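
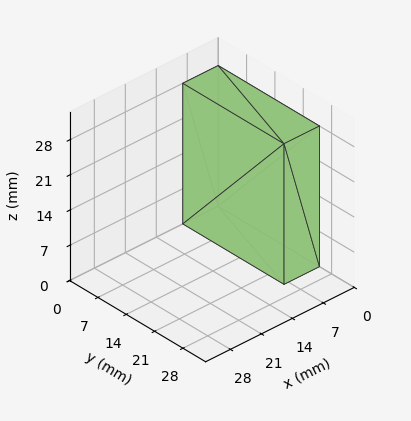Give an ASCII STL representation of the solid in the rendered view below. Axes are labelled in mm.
Reading the render: the shape is a rectangular box, roughly 8 × 25 mm footprint and 28 mm tall (dimensions read to the nearest mm from the axis ticks). For the STL, each face is triangulated and given an outward normal.

solid part
  facet normal 0.0000 0.0000 -1.0000
    outer loop
      vertex 8.00 25.00 0.00
      vertex 8.00 0.00 0.00
      vertex 0.00 0.00 0.00
    endloop
  endfacet
  facet normal 0.0000 0.0000 -1.0000
    outer loop
      vertex 0.00 25.00 0.00
      vertex 8.00 25.00 0.00
      vertex 0.00 0.00 0.00
    endloop
  endfacet
  facet normal 0.0000 0.0000 1.0000
    outer loop
      vertex 0.00 0.00 28.00
      vertex 8.00 0.00 28.00
      vertex 8.00 25.00 28.00
    endloop
  endfacet
  facet normal 0.0000 0.0000 1.0000
    outer loop
      vertex 0.00 0.00 28.00
      vertex 8.00 25.00 28.00
      vertex 0.00 25.00 28.00
    endloop
  endfacet
  facet normal 0.0000 -1.0000 0.0000
    outer loop
      vertex 0.00 0.00 0.00
      vertex 8.00 0.00 0.00
      vertex 8.00 0.00 28.00
    endloop
  endfacet
  facet normal 0.0000 -1.0000 0.0000
    outer loop
      vertex 0.00 0.00 0.00
      vertex 8.00 0.00 28.00
      vertex 0.00 0.00 28.00
    endloop
  endfacet
  facet normal 0.0000 1.0000 0.0000
    outer loop
      vertex 8.00 25.00 28.00
      vertex 8.00 25.00 0.00
      vertex 0.00 25.00 0.00
    endloop
  endfacet
  facet normal 0.0000 1.0000 0.0000
    outer loop
      vertex 0.00 25.00 28.00
      vertex 8.00 25.00 28.00
      vertex 0.00 25.00 0.00
    endloop
  endfacet
  facet normal -1.0000 0.0000 0.0000
    outer loop
      vertex 0.00 25.00 28.00
      vertex 0.00 25.00 0.00
      vertex 0.00 0.00 0.00
    endloop
  endfacet
  facet normal -1.0000 0.0000 0.0000
    outer loop
      vertex 0.00 0.00 28.00
      vertex 0.00 25.00 28.00
      vertex 0.00 0.00 0.00
    endloop
  endfacet
  facet normal 1.0000 0.0000 0.0000
    outer loop
      vertex 8.00 0.00 0.00
      vertex 8.00 25.00 0.00
      vertex 8.00 25.00 28.00
    endloop
  endfacet
  facet normal 1.0000 0.0000 0.0000
    outer loop
      vertex 8.00 0.00 0.00
      vertex 8.00 25.00 28.00
      vertex 8.00 0.00 28.00
    endloop
  endfacet
endsolid part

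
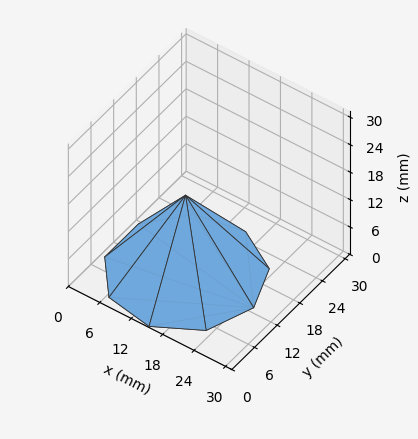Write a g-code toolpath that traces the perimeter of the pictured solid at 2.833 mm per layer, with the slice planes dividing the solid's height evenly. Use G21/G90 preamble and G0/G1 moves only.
Reading the render: the shape is a regular 9-sided pyramid, base circumscribed radius ≈ 13 mm, apex at z ≈ 17 mm (dimensions read to the nearest mm from the axis ticks). For the g-code, the solid's height is divided into equal slices at the stated Δz and each level perimeter traced with G1 moves after a G0 lift.

; perimeter-only toolpath
G21 ; units = mm
G90 ; absolute positioning
G28 ; home
; layer 1
G0 Z2.833
G0 X23.833 Y13.000
G1 X21.299 Y19.963
G1 X14.881 Y23.669
G1 X7.583 Y22.382
G1 X2.820 Y16.705
G1 X2.820 Y9.295
G1 X7.583 Y3.618
G1 X14.881 Y2.331
G1 X21.299 Y6.037
G1 X23.833 Y13.000
; layer 2
G0 Z5.667
G0 X21.667 Y13.000
G1 X19.639 Y18.571
G1 X14.505 Y21.535
G1 X8.667 Y20.505
G1 X4.856 Y15.964
G1 X4.856 Y10.036
G1 X8.667 Y5.495
G1 X14.505 Y4.465
G1 X19.639 Y7.429
G1 X21.667 Y13.000
; layer 3
G0 Z8.500
G0 X19.500 Y13.000
G1 X17.980 Y17.178
G1 X14.128 Y19.401
G1 X9.750 Y18.629
G1 X6.892 Y15.223
G1 X6.892 Y10.777
G1 X9.750 Y7.371
G1 X14.128 Y6.598
G1 X17.980 Y8.822
G1 X19.500 Y13.000
; layer 4
G0 Z11.333
G0 X17.333 Y13.000
G1 X16.320 Y15.785
G1 X13.752 Y17.268
G1 X10.833 Y16.753
G1 X8.928 Y14.482
G1 X8.928 Y11.518
G1 X10.833 Y9.247
G1 X13.752 Y8.732
G1 X16.320 Y10.215
G1 X17.333 Y13.000
; layer 5
G0 Z14.167
G0 X15.167 Y13.000
G1 X14.660 Y14.393
G1 X13.376 Y15.134
G1 X11.917 Y14.876
G1 X10.964 Y13.741
G1 X10.964 Y12.259
G1 X11.917 Y11.124
G1 X13.376 Y10.866
G1 X14.660 Y11.607
G1 X15.167 Y13.000
M2 ; end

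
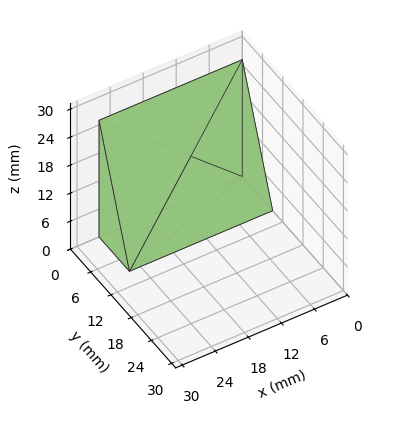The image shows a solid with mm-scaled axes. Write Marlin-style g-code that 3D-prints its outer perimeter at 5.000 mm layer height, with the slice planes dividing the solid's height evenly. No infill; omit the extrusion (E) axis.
Reading the render: the shape is a wedge (ramp): 26 × 9 mm base, rising to 25 mm along the y=0 edge and sloping linearly to z=0 at y=9 (dimensions read to the nearest mm from the axis ticks). For the g-code, the solid's height is divided into equal slices at the stated Δz and each level perimeter traced with G1 moves after a G0 lift.

; perimeter-only toolpath
G21 ; units = mm
G90 ; absolute positioning
G28 ; home
; layer 1
G0 Z5.000
G0 X0.000 Y0.000
G1 X26.000 Y0.000
G1 X26.000 Y7.200
G1 X0.000 Y7.200
G1 X0.000 Y0.000
; layer 2
G0 Z10.000
G0 X0.000 Y0.000
G1 X26.000 Y0.000
G1 X26.000 Y5.400
G1 X0.000 Y5.400
G1 X0.000 Y0.000
; layer 3
G0 Z15.000
G0 X0.000 Y0.000
G1 X26.000 Y0.000
G1 X26.000 Y3.600
G1 X0.000 Y3.600
G1 X0.000 Y0.000
; layer 4
G0 Z20.000
G0 X0.000 Y0.000
G1 X26.000 Y0.000
G1 X26.000 Y1.800
G1 X0.000 Y1.800
G1 X0.000 Y0.000
M2 ; end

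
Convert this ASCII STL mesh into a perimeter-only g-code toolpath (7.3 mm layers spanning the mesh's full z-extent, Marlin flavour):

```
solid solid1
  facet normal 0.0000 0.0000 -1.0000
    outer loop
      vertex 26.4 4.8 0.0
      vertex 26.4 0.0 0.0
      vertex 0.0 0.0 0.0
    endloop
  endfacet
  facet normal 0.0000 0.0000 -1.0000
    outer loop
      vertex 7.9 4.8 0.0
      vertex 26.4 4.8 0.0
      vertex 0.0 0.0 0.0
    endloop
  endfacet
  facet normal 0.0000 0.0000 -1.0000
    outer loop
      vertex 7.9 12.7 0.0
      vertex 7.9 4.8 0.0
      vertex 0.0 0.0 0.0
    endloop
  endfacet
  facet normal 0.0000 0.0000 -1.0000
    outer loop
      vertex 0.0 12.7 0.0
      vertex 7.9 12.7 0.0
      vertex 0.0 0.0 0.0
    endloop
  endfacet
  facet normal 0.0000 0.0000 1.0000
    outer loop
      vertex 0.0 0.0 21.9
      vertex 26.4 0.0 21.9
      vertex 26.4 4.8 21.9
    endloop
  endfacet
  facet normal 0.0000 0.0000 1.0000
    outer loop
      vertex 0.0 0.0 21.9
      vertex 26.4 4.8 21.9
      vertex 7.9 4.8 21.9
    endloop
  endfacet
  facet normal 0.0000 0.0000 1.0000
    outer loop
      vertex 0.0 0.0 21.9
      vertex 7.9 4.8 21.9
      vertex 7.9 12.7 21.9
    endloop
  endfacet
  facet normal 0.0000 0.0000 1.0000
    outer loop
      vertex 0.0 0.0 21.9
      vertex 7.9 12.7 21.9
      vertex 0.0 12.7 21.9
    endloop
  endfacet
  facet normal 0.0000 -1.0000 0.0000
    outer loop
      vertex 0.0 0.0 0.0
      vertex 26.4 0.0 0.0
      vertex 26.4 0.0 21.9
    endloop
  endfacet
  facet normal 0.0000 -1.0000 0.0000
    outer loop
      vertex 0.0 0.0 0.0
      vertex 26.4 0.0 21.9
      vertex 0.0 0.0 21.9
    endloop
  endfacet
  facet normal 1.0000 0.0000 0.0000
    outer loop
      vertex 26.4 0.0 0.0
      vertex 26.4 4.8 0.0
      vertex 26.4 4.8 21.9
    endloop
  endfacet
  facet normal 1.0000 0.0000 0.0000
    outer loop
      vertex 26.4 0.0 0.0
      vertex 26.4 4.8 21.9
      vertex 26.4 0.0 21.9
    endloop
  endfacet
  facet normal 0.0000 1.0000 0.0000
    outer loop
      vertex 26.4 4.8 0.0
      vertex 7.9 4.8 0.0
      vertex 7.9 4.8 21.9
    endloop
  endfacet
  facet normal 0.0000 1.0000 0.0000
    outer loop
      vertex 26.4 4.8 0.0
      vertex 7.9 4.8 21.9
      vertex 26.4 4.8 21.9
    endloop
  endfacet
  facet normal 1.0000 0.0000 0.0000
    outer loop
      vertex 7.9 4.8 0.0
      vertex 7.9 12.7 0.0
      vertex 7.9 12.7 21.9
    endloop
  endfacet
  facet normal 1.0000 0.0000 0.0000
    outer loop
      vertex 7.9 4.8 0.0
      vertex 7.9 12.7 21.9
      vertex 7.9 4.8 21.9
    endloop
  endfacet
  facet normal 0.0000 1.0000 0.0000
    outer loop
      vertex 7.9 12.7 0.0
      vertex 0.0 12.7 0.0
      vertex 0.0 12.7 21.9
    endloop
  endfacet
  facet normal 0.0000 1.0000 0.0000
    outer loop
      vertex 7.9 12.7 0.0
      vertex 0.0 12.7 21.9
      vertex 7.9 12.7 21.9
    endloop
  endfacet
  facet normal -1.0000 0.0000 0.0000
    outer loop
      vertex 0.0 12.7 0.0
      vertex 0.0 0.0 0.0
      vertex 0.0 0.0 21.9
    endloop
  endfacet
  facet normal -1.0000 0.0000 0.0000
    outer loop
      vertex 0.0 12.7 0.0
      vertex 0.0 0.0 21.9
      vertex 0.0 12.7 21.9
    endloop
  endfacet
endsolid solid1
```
; perimeter-only toolpath
G21 ; units = mm
G90 ; absolute positioning
G28 ; home
; layer 1
G0 Z7.3
G0 X0.0 Y0.0
G1 X26.4 Y0.0
G1 X26.4 Y4.8
G1 X7.9 Y4.8
G1 X7.9 Y12.7
G1 X0.0 Y12.7
G1 X0.0 Y0.0
; layer 2
G0 Z14.6
G0 X0.0 Y0.0
G1 X26.4 Y0.0
G1 X26.4 Y4.8
G1 X7.9 Y4.8
G1 X7.9 Y12.7
G1 X0.0 Y12.7
G1 X0.0 Y0.0
; layer 3
G0 Z21.9
G0 X0.0 Y0.0
G1 X26.4 Y0.0
G1 X26.4 Y4.8
G1 X7.9 Y4.8
G1 X7.9 Y12.7
G1 X0.0 Y12.7
G1 X0.0 Y0.0
M2 ; end

The solid is an L-shaped prism: outer 26.4 × 12.7 mm, arm thicknesses ≈ 4.8 mm (horizontal) and 7.9 mm (vertical), extruded 21.9 mm in z. Slicing at Δz = 7.3 mm — 3 equal slices spanning the solid's height, so layer i sits at z = i·h/3 — gives 3 non-empty perimeters. Each is a 6-segment closed polygon; G0 lifts to the layer z and rapids to the start vertex, then G1 traces the edges.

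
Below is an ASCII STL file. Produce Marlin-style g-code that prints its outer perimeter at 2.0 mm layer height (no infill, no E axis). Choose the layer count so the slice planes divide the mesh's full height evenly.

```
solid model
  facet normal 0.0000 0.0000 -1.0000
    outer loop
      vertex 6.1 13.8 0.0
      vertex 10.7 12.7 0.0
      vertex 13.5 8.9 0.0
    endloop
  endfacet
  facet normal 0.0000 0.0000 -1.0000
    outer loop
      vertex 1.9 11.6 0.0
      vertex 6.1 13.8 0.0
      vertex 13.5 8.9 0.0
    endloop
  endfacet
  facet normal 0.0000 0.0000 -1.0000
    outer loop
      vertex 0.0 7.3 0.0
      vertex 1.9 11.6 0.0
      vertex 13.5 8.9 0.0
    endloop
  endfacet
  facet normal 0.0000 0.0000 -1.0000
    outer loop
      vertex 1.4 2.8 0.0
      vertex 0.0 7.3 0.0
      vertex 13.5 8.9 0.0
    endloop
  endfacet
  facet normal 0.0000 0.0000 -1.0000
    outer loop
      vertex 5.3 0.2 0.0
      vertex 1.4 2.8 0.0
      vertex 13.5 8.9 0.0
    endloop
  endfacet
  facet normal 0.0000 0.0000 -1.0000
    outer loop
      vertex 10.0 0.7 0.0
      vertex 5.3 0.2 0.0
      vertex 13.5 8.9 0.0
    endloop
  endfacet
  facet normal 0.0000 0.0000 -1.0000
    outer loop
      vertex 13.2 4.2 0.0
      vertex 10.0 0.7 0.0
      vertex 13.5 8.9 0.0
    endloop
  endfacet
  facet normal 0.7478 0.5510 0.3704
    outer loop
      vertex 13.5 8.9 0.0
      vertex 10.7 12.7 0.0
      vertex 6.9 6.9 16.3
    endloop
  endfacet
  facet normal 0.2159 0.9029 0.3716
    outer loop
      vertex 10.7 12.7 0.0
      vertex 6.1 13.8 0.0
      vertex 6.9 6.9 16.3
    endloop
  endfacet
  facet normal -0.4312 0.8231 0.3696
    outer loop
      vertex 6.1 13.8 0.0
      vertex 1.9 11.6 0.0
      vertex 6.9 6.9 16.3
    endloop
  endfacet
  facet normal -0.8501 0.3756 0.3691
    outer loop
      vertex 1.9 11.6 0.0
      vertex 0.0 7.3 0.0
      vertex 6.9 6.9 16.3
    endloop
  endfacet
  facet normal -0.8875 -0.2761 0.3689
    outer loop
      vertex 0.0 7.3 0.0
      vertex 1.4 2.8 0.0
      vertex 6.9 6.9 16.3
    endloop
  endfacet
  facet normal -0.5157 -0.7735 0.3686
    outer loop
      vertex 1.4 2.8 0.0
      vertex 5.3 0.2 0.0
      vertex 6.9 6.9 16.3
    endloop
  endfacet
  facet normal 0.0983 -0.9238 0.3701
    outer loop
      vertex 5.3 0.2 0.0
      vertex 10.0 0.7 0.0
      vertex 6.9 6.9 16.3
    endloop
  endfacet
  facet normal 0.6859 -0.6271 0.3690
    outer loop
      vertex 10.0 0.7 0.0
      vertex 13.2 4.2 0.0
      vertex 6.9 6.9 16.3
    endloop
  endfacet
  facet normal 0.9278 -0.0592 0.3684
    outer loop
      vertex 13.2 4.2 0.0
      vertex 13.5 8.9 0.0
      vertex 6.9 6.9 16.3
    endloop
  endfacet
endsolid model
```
; perimeter-only toolpath
G21 ; units = mm
G90 ; absolute positioning
G28 ; home
; layer 1
G0 Z2.0
G0 X12.7 Y8.7
G1 X10.2 Y12.0
G1 X6.2 Y12.9
G1 X2.5 Y11.0
G1 X0.9 Y7.2
G1 X2.1 Y3.3
G1 X5.5 Y1.0
G1 X9.6 Y1.5
G1 X12.4 Y4.5
G1 X12.7 Y8.7
; layer 2
G0 Z4.1
G0 X11.8 Y8.4
G1 X9.7 Y11.2
G1 X6.3 Y12.1
G1 X3.1 Y10.4
G1 X1.7 Y7.2
G1 X2.8 Y3.8
G1 X5.7 Y1.9
G1 X9.2 Y2.2
G1 X11.6 Y4.9
G1 X11.8 Y8.4
; layer 3
G0 Z6.1
G0 X11.0 Y8.2
G1 X9.3 Y10.5
G1 X6.4 Y11.2
G1 X3.8 Y9.8
G1 X2.6 Y7.2
G1 X3.5 Y4.3
G1 X5.9 Y2.7
G1 X8.8 Y3.0
G1 X10.8 Y5.2
G1 X11.0 Y8.2
; layer 4
G0 Z8.2
G0 X10.2 Y7.9
G1 X8.8 Y9.8
G1 X6.5 Y10.4
G1 X4.4 Y9.2
G1 X3.5 Y7.1
G1 X4.2 Y4.8
G1 X6.1 Y3.6
G1 X8.4 Y3.8
G1 X10.1 Y5.6
G1 X10.2 Y7.9
; layer 5
G0 Z10.2
G0 X9.4 Y7.7
G1 X8.3 Y9.1
G1 X6.6 Y9.5
G1 X5.0 Y8.7
G1 X4.3 Y7.0
G1 X4.8 Y5.4
G1 X6.3 Y4.4
G1 X8.1 Y4.6
G1 X9.3 Y5.9
G1 X9.4 Y7.7
; layer 6
G0 Z12.2
G0 X8.6 Y7.4
G1 X7.9 Y8.4
G1 X6.7 Y8.6
G1 X5.7 Y8.1
G1 X5.2 Y7.0
G1 X5.5 Y5.9
G1 X6.5 Y5.2
G1 X7.7 Y5.4
G1 X8.5 Y6.2
G1 X8.6 Y7.4
; layer 7
G0 Z14.3
G0 X7.7 Y7.2
G1 X7.4 Y7.6
G1 X6.8 Y7.8
G1 X6.3 Y7.5
G1 X6.0 Y7.0
G1 X6.2 Y6.4
G1 X6.7 Y6.1
G1 X7.3 Y6.1
G1 X7.7 Y6.6
G1 X7.7 Y7.2
M2 ; end

The solid is a regular 9-sided pyramid, base circumscribed radius ≈ 6.9 mm, apex at z ≈ 16.3 mm. Slicing at Δz = 2.0 mm — 8 equal slices spanning the solid's height, so layer i sits at z = i·h/8 — gives 7 non-empty perimeters. Each is a 9-segment closed polygon; G0 lifts to the layer z and rapids to the start vertex, then G1 traces the edges. The cross-section shrinks linearly with z (the slice at the apex is degenerate and omitted).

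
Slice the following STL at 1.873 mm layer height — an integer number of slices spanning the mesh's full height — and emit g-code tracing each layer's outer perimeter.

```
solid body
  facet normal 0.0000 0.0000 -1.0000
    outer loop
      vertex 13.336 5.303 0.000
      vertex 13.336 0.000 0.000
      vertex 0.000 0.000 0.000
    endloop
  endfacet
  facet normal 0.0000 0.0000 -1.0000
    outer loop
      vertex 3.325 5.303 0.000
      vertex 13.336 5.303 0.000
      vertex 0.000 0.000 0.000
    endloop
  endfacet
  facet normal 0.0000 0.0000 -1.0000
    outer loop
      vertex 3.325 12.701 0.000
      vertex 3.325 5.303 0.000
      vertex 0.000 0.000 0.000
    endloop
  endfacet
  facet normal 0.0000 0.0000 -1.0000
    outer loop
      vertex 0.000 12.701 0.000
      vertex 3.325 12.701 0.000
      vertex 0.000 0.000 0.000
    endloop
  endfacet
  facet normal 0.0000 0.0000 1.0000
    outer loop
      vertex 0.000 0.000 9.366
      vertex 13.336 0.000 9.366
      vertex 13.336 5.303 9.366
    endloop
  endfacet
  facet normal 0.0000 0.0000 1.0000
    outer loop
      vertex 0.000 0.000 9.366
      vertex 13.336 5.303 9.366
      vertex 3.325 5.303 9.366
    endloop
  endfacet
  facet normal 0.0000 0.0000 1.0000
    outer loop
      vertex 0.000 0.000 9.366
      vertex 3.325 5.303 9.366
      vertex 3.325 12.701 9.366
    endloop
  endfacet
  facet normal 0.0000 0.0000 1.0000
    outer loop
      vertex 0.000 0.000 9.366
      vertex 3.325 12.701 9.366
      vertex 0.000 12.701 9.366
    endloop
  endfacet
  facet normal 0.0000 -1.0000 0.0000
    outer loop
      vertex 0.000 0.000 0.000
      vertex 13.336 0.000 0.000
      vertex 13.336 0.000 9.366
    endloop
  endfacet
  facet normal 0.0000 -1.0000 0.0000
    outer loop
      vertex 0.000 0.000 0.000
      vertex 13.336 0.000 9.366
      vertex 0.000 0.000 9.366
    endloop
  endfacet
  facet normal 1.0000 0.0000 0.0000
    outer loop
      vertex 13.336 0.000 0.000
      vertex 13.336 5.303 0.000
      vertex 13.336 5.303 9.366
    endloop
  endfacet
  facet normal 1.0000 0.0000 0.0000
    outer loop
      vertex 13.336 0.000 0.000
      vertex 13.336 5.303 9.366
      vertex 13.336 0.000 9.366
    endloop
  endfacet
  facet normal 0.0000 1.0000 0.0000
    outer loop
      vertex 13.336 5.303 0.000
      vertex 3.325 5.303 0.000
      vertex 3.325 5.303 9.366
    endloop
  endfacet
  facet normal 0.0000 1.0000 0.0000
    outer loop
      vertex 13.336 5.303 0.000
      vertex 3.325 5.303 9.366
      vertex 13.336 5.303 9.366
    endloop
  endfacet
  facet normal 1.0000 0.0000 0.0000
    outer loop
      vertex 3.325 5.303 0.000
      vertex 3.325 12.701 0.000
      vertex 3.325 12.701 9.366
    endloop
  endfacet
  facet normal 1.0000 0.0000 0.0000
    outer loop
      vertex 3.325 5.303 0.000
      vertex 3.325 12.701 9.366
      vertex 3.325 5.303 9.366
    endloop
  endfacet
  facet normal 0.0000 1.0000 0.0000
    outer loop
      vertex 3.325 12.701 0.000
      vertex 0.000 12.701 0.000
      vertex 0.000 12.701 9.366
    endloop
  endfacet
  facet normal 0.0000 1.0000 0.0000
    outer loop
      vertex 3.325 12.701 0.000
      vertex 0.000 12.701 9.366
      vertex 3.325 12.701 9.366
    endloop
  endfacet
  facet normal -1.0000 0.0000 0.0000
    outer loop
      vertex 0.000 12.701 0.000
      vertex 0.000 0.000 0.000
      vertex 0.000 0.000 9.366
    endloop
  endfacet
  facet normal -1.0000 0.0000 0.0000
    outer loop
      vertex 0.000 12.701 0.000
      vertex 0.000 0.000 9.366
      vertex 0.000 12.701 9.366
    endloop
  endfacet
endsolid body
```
; perimeter-only toolpath
G21 ; units = mm
G90 ; absolute positioning
G28 ; home
; layer 1
G0 Z1.873
G0 X0.000 Y0.000
G1 X13.336 Y0.000
G1 X13.336 Y5.303
G1 X3.325 Y5.303
G1 X3.325 Y12.701
G1 X0.000 Y12.701
G1 X0.000 Y0.000
; layer 2
G0 Z3.746
G0 X0.000 Y0.000
G1 X13.336 Y0.000
G1 X13.336 Y5.303
G1 X3.325 Y5.303
G1 X3.325 Y12.701
G1 X0.000 Y12.701
G1 X0.000 Y0.000
; layer 3
G0 Z5.620
G0 X0.000 Y0.000
G1 X13.336 Y0.000
G1 X13.336 Y5.303
G1 X3.325 Y5.303
G1 X3.325 Y12.701
G1 X0.000 Y12.701
G1 X0.000 Y0.000
; layer 4
G0 Z7.493
G0 X0.000 Y0.000
G1 X13.336 Y0.000
G1 X13.336 Y5.303
G1 X3.325 Y5.303
G1 X3.325 Y12.701
G1 X0.000 Y12.701
G1 X0.000 Y0.000
; layer 5
G0 Z9.366
G0 X0.000 Y0.000
G1 X13.336 Y0.000
G1 X13.336 Y5.303
G1 X3.325 Y5.303
G1 X3.325 Y12.701
G1 X0.000 Y12.701
G1 X0.000 Y0.000
M2 ; end

The solid is an L-shaped prism: outer 13.3 × 12.7 mm, arm thicknesses ≈ 5.3 mm (horizontal) and 3.33 mm (vertical), extruded 9.37 mm in z. Slicing at Δz = 1.873 mm — 5 equal slices spanning the solid's height, so layer i sits at z = i·h/5 — gives 5 non-empty perimeters. Each is a 6-segment closed polygon; G0 lifts to the layer z and rapids to the start vertex, then G1 traces the edges.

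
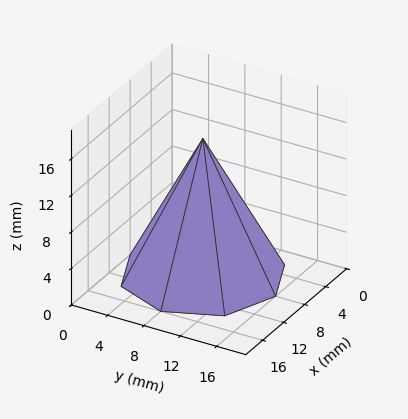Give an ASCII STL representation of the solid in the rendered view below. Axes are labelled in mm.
Reading the render: the shape is a regular 8-sided pyramid, base circumscribed radius ≈ 8 mm, apex at z ≈ 15 mm (dimensions read to the nearest mm from the axis ticks). For the STL, each face is triangulated and given an outward normal.

solid part
  facet normal 0.0000 0.0000 -1.0000
    outer loop
      vertex 8.0 16.0 0.0
      vertex 13.7 13.7 0.0
      vertex 16.0 8.0 0.0
    endloop
  endfacet
  facet normal 0.0000 0.0000 -1.0000
    outer loop
      vertex 2.3 13.7 0.0
      vertex 8.0 16.0 0.0
      vertex 16.0 8.0 0.0
    endloop
  endfacet
  facet normal 0.0000 0.0000 -1.0000
    outer loop
      vertex 0.0 8.0 0.0
      vertex 2.3 13.7 0.0
      vertex 16.0 8.0 0.0
    endloop
  endfacet
  facet normal 0.0000 0.0000 -1.0000
    outer loop
      vertex 2.3 2.3 0.0
      vertex 0.0 8.0 0.0
      vertex 16.0 8.0 0.0
    endloop
  endfacet
  facet normal 0.0000 0.0000 -1.0000
    outer loop
      vertex 8.0 0.0 0.0
      vertex 2.3 2.3 0.0
      vertex 16.0 8.0 0.0
    endloop
  endfacet
  facet normal 0.0000 0.0000 -1.0000
    outer loop
      vertex 13.7 2.3 0.0
      vertex 8.0 0.0 0.0
      vertex 16.0 8.0 0.0
    endloop
  endfacet
  facet normal 0.8312 0.3354 0.4433
    outer loop
      vertex 16.0 8.0 0.0
      vertex 13.7 13.7 0.0
      vertex 8.0 8.0 15.0
    endloop
  endfacet
  facet normal 0.3354 0.8312 0.4433
    outer loop
      vertex 13.7 13.7 0.0
      vertex 8.0 16.0 0.0
      vertex 8.0 8.0 15.0
    endloop
  endfacet
  facet normal -0.3354 0.8312 0.4433
    outer loop
      vertex 8.0 16.0 0.0
      vertex 2.3 13.7 0.0
      vertex 8.0 8.0 15.0
    endloop
  endfacet
  facet normal -0.8312 0.3354 0.4433
    outer loop
      vertex 2.3 13.7 0.0
      vertex 0.0 8.0 0.0
      vertex 8.0 8.0 15.0
    endloop
  endfacet
  facet normal -0.8312 -0.3354 0.4433
    outer loop
      vertex 0.0 8.0 0.0
      vertex 2.3 2.3 0.0
      vertex 8.0 8.0 15.0
    endloop
  endfacet
  facet normal -0.3354 -0.8312 0.4433
    outer loop
      vertex 2.3 2.3 0.0
      vertex 8.0 0.0 0.0
      vertex 8.0 8.0 15.0
    endloop
  endfacet
  facet normal 0.3354 -0.8312 0.4433
    outer loop
      vertex 8.0 0.0 0.0
      vertex 13.7 2.3 0.0
      vertex 8.0 8.0 15.0
    endloop
  endfacet
  facet normal 0.8312 -0.3354 0.4433
    outer loop
      vertex 13.7 2.3 0.0
      vertex 16.0 8.0 0.0
      vertex 8.0 8.0 15.0
    endloop
  endfacet
endsolid part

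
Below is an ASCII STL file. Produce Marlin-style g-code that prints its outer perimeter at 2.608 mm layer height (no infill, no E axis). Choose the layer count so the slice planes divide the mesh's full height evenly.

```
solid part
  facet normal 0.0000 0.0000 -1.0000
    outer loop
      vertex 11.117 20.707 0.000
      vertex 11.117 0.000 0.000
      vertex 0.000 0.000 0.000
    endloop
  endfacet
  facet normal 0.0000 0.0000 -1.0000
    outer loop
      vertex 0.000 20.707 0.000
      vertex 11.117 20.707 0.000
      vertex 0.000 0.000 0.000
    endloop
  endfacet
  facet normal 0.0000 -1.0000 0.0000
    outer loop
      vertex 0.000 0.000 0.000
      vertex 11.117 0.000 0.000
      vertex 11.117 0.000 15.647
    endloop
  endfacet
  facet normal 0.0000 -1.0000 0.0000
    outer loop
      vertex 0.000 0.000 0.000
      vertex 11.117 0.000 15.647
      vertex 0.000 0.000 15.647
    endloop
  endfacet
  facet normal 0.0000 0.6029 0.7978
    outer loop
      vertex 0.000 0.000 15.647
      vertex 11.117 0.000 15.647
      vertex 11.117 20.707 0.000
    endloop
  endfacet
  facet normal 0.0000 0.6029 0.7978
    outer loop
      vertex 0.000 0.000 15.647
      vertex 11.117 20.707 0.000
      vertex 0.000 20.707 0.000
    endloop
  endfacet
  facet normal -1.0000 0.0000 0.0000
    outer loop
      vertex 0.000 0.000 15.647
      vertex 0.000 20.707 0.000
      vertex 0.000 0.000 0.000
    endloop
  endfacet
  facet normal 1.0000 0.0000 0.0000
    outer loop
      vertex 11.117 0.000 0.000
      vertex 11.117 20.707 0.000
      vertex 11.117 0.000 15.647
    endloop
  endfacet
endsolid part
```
; perimeter-only toolpath
G21 ; units = mm
G90 ; absolute positioning
G28 ; home
; layer 1
G0 Z2.608
G0 X0.000 Y0.000
G1 X11.117 Y0.000
G1 X11.117 Y17.256
G1 X0.000 Y17.256
G1 X0.000 Y0.000
; layer 2
G0 Z5.216
G0 X0.000 Y0.000
G1 X11.117 Y0.000
G1 X11.117 Y13.805
G1 X0.000 Y13.805
G1 X0.000 Y0.000
; layer 3
G0 Z7.823
G0 X0.000 Y0.000
G1 X11.117 Y0.000
G1 X11.117 Y10.354
G1 X0.000 Y10.354
G1 X0.000 Y0.000
; layer 4
G0 Z10.431
G0 X0.000 Y0.000
G1 X11.117 Y0.000
G1 X11.117 Y6.902
G1 X0.000 Y6.902
G1 X0.000 Y0.000
; layer 5
G0 Z13.039
G0 X0.000 Y0.000
G1 X11.117 Y0.000
G1 X11.117 Y3.451
G1 X0.000 Y3.451
G1 X0.000 Y0.000
M2 ; end

The solid is a wedge (ramp): 11.1 × 20.7 mm base, rising to 15.6 mm along the y=0 edge and sloping linearly to z=0 at y=20.7. Slicing at Δz = 2.608 mm — 6 equal slices spanning the solid's height, so layer i sits at z = i·h/6 — gives 5 non-empty perimeters. Each is a 4-segment closed polygon; G0 lifts to the layer z and rapids to the start vertex, then G1 traces the edges. The cross-section shrinks linearly with z (the slice at the apex is degenerate and omitted).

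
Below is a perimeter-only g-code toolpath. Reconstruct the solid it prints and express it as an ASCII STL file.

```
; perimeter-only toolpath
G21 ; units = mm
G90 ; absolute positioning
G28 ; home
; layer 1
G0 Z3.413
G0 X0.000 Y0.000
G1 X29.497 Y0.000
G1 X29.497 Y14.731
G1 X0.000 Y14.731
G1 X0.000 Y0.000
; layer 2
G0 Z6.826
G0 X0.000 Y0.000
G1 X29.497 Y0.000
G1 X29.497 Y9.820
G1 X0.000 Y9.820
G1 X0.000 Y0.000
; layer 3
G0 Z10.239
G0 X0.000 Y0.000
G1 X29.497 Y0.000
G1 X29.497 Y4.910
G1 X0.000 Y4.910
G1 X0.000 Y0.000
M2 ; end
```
solid part
  facet normal 0.0000 0.0000 -1.0000
    outer loop
      vertex 29.497 19.641 0.000
      vertex 29.497 0.000 0.000
      vertex 0.000 0.000 0.000
    endloop
  endfacet
  facet normal 0.0000 0.0000 -1.0000
    outer loop
      vertex 0.000 19.641 0.000
      vertex 29.497 19.641 0.000
      vertex 0.000 0.000 0.000
    endloop
  endfacet
  facet normal 0.0000 -1.0000 0.0000
    outer loop
      vertex 0.000 0.000 0.000
      vertex 29.497 0.000 0.000
      vertex 29.497 0.000 13.652
    endloop
  endfacet
  facet normal 0.0000 -1.0000 0.0000
    outer loop
      vertex 0.000 0.000 0.000
      vertex 29.497 0.000 13.652
      vertex 0.000 0.000 13.652
    endloop
  endfacet
  facet normal 0.0000 0.5707 0.8211
    outer loop
      vertex 0.000 0.000 13.652
      vertex 29.497 0.000 13.652
      vertex 29.497 19.641 0.000
    endloop
  endfacet
  facet normal 0.0000 0.5707 0.8211
    outer loop
      vertex 0.000 0.000 13.652
      vertex 29.497 19.641 0.000
      vertex 0.000 19.641 0.000
    endloop
  endfacet
  facet normal -1.0000 0.0000 0.0000
    outer loop
      vertex 0.000 0.000 13.652
      vertex 0.000 19.641 0.000
      vertex 0.000 0.000 0.000
    endloop
  endfacet
  facet normal 1.0000 0.0000 0.0000
    outer loop
      vertex 29.497 0.000 0.000
      vertex 29.497 19.641 0.000
      vertex 29.497 0.000 13.652
    endloop
  endfacet
endsolid part

The G0 Z moves step by Δz≈3.413 mm. The G1 loops shrink linearly with z, so the solid tapers from its base footprint up to z≈13.7. Closing with a flat bottom cap and the tapered top and triangulating gives 8 facets — a wedge (ramp): 29.5 × 19.6 mm base, rising to 13.7 mm along the y=0 edge and sloping linearly to z=0 at y=19.6.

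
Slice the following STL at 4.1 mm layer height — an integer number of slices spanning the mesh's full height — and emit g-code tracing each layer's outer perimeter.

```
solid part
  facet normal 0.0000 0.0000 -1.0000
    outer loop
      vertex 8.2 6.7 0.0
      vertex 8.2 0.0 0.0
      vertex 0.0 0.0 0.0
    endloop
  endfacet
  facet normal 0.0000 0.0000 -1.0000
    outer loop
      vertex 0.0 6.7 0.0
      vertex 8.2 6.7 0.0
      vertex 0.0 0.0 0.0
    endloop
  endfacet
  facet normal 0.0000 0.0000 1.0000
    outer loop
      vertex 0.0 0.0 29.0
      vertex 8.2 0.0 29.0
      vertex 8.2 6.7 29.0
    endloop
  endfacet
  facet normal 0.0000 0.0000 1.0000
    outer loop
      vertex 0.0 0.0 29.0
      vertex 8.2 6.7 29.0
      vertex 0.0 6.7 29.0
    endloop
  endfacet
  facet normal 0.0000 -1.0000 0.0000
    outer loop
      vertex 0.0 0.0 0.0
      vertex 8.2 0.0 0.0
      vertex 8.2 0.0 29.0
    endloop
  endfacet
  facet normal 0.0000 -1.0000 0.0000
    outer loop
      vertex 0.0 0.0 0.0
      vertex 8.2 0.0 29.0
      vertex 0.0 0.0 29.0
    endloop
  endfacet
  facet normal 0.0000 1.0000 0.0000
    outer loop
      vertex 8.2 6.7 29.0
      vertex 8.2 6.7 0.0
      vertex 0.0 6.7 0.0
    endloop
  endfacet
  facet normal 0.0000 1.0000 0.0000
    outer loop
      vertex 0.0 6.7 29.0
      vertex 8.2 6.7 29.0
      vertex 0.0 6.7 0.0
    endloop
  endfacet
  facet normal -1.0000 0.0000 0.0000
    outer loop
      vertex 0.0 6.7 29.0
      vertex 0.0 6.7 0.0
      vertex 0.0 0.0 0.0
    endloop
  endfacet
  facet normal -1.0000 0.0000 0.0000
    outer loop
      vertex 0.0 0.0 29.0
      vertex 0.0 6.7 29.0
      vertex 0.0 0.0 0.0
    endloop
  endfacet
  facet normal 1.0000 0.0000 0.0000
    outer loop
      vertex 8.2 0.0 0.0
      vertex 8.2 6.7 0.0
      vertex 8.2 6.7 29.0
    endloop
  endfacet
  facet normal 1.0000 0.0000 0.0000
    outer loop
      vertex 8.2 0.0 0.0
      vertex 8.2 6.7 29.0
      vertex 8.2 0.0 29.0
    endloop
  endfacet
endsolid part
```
; perimeter-only toolpath
G21 ; units = mm
G90 ; absolute positioning
G28 ; home
; layer 1
G0 Z4.1
G0 X0.0 Y0.0
G1 X8.2 Y0.0
G1 X8.2 Y6.7
G1 X0.0 Y6.7
G1 X0.0 Y0.0
; layer 2
G0 Z8.3
G0 X0.0 Y0.0
G1 X8.2 Y0.0
G1 X8.2 Y6.7
G1 X0.0 Y6.7
G1 X0.0 Y0.0
; layer 3
G0 Z12.4
G0 X0.0 Y0.0
G1 X8.2 Y0.0
G1 X8.2 Y6.7
G1 X0.0 Y6.7
G1 X0.0 Y0.0
; layer 4
G0 Z16.6
G0 X0.0 Y0.0
G1 X8.2 Y0.0
G1 X8.2 Y6.7
G1 X0.0 Y6.7
G1 X0.0 Y0.0
; layer 5
G0 Z20.7
G0 X0.0 Y0.0
G1 X8.2 Y0.0
G1 X8.2 Y6.7
G1 X0.0 Y6.7
G1 X0.0 Y0.0
; layer 6
G0 Z24.9
G0 X0.0 Y0.0
G1 X8.2 Y0.0
G1 X8.2 Y6.7
G1 X0.0 Y6.7
G1 X0.0 Y0.0
; layer 7
G0 Z29.0
G0 X0.0 Y0.0
G1 X8.2 Y0.0
G1 X8.2 Y6.7
G1 X0.0 Y6.7
G1 X0.0 Y0.0
M2 ; end

The solid is a rectangular box, roughly 8.2 × 6.7 mm footprint and 29 mm tall. Slicing at Δz = 4.1 mm — 7 equal slices spanning the solid's height, so layer i sits at z = i·h/7 — gives 7 non-empty perimeters. Each is a 4-segment closed polygon; G0 lifts to the layer z and rapids to the start vertex, then G1 traces the edges.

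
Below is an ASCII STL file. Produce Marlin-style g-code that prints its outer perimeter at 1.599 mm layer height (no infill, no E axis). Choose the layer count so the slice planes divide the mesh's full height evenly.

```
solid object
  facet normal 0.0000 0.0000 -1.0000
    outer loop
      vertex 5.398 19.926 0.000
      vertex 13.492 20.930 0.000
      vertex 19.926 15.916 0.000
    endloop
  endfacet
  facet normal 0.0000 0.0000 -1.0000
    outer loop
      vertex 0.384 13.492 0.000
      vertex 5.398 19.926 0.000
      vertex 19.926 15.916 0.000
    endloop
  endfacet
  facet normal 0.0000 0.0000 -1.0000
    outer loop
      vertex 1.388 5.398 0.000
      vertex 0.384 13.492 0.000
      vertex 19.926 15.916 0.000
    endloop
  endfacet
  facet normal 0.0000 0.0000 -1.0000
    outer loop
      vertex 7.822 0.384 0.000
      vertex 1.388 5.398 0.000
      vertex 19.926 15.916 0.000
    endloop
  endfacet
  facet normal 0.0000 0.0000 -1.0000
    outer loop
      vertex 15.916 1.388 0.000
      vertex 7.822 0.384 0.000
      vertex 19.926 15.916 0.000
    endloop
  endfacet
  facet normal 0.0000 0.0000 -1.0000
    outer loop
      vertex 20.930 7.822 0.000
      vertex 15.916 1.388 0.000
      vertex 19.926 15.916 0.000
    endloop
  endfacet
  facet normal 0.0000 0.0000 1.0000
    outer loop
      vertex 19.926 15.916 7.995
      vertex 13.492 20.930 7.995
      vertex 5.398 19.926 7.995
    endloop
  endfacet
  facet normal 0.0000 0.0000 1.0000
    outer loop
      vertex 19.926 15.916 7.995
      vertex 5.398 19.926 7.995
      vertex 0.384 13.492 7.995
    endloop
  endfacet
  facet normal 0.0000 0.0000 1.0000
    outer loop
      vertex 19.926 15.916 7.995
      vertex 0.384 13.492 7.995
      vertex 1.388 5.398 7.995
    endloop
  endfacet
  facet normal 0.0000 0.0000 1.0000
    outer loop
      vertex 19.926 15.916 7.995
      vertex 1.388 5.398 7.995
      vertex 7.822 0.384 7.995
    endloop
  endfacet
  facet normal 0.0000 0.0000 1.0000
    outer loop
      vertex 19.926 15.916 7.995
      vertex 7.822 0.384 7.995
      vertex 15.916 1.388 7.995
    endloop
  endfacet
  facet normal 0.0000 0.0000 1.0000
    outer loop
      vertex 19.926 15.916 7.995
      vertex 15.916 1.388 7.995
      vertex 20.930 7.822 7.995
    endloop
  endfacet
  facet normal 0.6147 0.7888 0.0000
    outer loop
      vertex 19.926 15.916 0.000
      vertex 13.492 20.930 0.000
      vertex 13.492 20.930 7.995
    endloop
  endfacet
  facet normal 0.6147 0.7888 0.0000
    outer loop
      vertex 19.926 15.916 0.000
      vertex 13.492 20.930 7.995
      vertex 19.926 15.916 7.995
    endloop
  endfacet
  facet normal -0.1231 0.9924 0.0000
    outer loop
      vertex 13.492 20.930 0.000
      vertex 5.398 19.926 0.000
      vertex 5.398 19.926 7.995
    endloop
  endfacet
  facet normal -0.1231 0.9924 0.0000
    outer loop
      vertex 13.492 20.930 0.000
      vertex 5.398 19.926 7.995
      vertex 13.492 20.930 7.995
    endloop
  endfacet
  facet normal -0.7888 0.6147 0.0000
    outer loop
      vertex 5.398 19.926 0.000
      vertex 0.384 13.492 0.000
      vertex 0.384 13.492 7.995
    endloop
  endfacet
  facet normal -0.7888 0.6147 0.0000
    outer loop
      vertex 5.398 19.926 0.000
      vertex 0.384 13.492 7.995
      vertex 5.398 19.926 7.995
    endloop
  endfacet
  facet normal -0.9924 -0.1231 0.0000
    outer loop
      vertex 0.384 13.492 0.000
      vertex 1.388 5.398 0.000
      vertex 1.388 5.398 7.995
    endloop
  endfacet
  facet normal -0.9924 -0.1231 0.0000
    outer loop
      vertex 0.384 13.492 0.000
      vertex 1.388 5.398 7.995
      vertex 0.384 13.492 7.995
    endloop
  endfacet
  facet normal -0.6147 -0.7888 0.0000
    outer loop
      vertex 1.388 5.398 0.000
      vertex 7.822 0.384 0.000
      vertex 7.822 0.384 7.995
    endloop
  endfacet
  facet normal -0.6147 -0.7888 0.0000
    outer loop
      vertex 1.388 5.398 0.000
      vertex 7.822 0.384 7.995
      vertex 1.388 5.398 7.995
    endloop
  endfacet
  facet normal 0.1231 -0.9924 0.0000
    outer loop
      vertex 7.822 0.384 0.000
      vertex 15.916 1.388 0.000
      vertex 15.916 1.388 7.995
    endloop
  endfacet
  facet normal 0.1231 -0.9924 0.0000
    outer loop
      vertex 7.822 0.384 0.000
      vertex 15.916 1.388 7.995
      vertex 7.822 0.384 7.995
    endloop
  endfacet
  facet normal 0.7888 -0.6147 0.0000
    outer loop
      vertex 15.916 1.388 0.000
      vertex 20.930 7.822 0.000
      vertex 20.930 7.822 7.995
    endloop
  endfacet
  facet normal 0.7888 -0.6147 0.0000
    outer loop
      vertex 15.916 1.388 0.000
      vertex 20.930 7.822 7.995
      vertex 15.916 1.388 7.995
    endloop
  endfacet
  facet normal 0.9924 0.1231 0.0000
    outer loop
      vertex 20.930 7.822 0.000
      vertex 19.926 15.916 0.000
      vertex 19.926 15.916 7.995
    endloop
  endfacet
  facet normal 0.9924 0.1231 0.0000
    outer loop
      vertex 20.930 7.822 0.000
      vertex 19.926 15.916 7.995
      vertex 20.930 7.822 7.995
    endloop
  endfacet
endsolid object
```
; perimeter-only toolpath
G21 ; units = mm
G90 ; absolute positioning
G28 ; home
; layer 1
G0 Z1.599
G0 X19.926 Y15.916
G1 X13.492 Y20.930
G1 X5.398 Y19.926
G1 X0.384 Y13.492
G1 X1.388 Y5.398
G1 X7.822 Y0.384
G1 X15.916 Y1.388
G1 X20.930 Y7.822
G1 X19.926 Y15.916
; layer 2
G0 Z3.198
G0 X19.926 Y15.916
G1 X13.492 Y20.930
G1 X5.398 Y19.926
G1 X0.384 Y13.492
G1 X1.388 Y5.398
G1 X7.822 Y0.384
G1 X15.916 Y1.388
G1 X20.930 Y7.822
G1 X19.926 Y15.916
; layer 3
G0 Z4.797
G0 X19.926 Y15.916
G1 X13.492 Y20.930
G1 X5.398 Y19.926
G1 X0.384 Y13.492
G1 X1.388 Y5.398
G1 X7.822 Y0.384
G1 X15.916 Y1.388
G1 X20.930 Y7.822
G1 X19.926 Y15.916
; layer 4
G0 Z6.396
G0 X19.926 Y15.916
G1 X13.492 Y20.930
G1 X5.398 Y19.926
G1 X0.384 Y13.492
G1 X1.388 Y5.398
G1 X7.822 Y0.384
G1 X15.916 Y1.388
G1 X20.930 Y7.822
G1 X19.926 Y15.916
; layer 5
G0 Z7.995
G0 X19.926 Y15.916
G1 X13.492 Y20.930
G1 X5.398 Y19.926
G1 X0.384 Y13.492
G1 X1.388 Y5.398
G1 X7.822 Y0.384
G1 X15.916 Y1.388
G1 X20.930 Y7.822
G1 X19.926 Y15.916
M2 ; end

The solid is a regular 8-sided prism (a cylinder approximated with 8 flat sides), circumscribed radius ≈ 10.7 mm, height ≈ 8 mm. Slicing at Δz = 1.599 mm — 5 equal slices spanning the solid's height, so layer i sits at z = i·h/5 — gives 5 non-empty perimeters. Each is a 8-segment closed polygon; G0 lifts to the layer z and rapids to the start vertex, then G1 traces the edges.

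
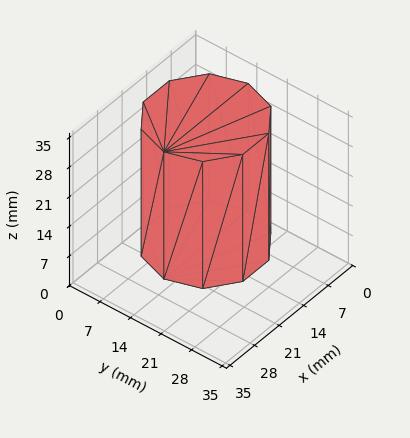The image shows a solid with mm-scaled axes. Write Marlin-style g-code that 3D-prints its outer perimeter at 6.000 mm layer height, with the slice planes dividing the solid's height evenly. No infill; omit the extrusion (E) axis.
Reading the render: the shape is a regular 10-sided prism (a cylinder approximated with 10 flat sides), circumscribed radius ≈ 12 mm, height ≈ 30 mm (dimensions read to the nearest mm from the axis ticks). For the g-code, the solid's height is divided into equal slices at the stated Δz and each level perimeter traced with G1 moves after a G0 lift.

; perimeter-only toolpath
G21 ; units = mm
G90 ; absolute positioning
G28 ; home
; layer 1
G0 Z6.000
G0 X24.000 Y12.000
G1 X21.708 Y19.053
G1 X15.708 Y23.413
G1 X8.292 Y23.413
G1 X2.292 Y19.053
G1 X0.000 Y12.000
G1 X2.292 Y4.947
G1 X8.292 Y0.587
G1 X15.708 Y0.587
G1 X21.708 Y4.947
G1 X24.000 Y12.000
; layer 2
G0 Z12.000
G0 X24.000 Y12.000
G1 X21.708 Y19.053
G1 X15.708 Y23.413
G1 X8.292 Y23.413
G1 X2.292 Y19.053
G1 X0.000 Y12.000
G1 X2.292 Y4.947
G1 X8.292 Y0.587
G1 X15.708 Y0.587
G1 X21.708 Y4.947
G1 X24.000 Y12.000
; layer 3
G0 Z18.000
G0 X24.000 Y12.000
G1 X21.708 Y19.053
G1 X15.708 Y23.413
G1 X8.292 Y23.413
G1 X2.292 Y19.053
G1 X0.000 Y12.000
G1 X2.292 Y4.947
G1 X8.292 Y0.587
G1 X15.708 Y0.587
G1 X21.708 Y4.947
G1 X24.000 Y12.000
; layer 4
G0 Z24.000
G0 X24.000 Y12.000
G1 X21.708 Y19.053
G1 X15.708 Y23.413
G1 X8.292 Y23.413
G1 X2.292 Y19.053
G1 X0.000 Y12.000
G1 X2.292 Y4.947
G1 X8.292 Y0.587
G1 X15.708 Y0.587
G1 X21.708 Y4.947
G1 X24.000 Y12.000
; layer 5
G0 Z30.000
G0 X24.000 Y12.000
G1 X21.708 Y19.053
G1 X15.708 Y23.413
G1 X8.292 Y23.413
G1 X2.292 Y19.053
G1 X0.000 Y12.000
G1 X2.292 Y4.947
G1 X8.292 Y0.587
G1 X15.708 Y0.587
G1 X21.708 Y4.947
G1 X24.000 Y12.000
M2 ; end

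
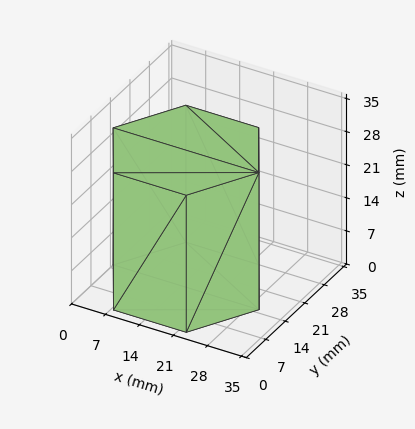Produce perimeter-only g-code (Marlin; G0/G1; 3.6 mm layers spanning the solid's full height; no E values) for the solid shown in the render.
Reading the render: the shape is a regular 6-sided prism (a cylinder approximated with 6 flat sides), circumscribed radius ≈ 15 mm, height ≈ 29 mm (dimensions read to the nearest mm from the axis ticks). For the g-code, the solid's height is divided into equal slices at the stated Δz and each level perimeter traced with G1 moves after a G0 lift.

; perimeter-only toolpath
G21 ; units = mm
G90 ; absolute positioning
G28 ; home
; layer 1
G0 Z3.6
G0 X30.0 Y15.0
G1 X22.5 Y28.0
G1 X7.5 Y28.0
G1 X0.0 Y15.0
G1 X7.5 Y2.0
G1 X22.5 Y2.0
G1 X30.0 Y15.0
; layer 2
G0 Z7.2
G0 X30.0 Y15.0
G1 X22.5 Y28.0
G1 X7.5 Y28.0
G1 X0.0 Y15.0
G1 X7.5 Y2.0
G1 X22.5 Y2.0
G1 X30.0 Y15.0
; layer 3
G0 Z10.9
G0 X30.0 Y15.0
G1 X22.5 Y28.0
G1 X7.5 Y28.0
G1 X0.0 Y15.0
G1 X7.5 Y2.0
G1 X22.5 Y2.0
G1 X30.0 Y15.0
; layer 4
G0 Z14.5
G0 X30.0 Y15.0
G1 X22.5 Y28.0
G1 X7.5 Y28.0
G1 X0.0 Y15.0
G1 X7.5 Y2.0
G1 X22.5 Y2.0
G1 X30.0 Y15.0
; layer 5
G0 Z18.1
G0 X30.0 Y15.0
G1 X22.5 Y28.0
G1 X7.5 Y28.0
G1 X0.0 Y15.0
G1 X7.5 Y2.0
G1 X22.5 Y2.0
G1 X30.0 Y15.0
; layer 6
G0 Z21.8
G0 X30.0 Y15.0
G1 X22.5 Y28.0
G1 X7.5 Y28.0
G1 X0.0 Y15.0
G1 X7.5 Y2.0
G1 X22.5 Y2.0
G1 X30.0 Y15.0
; layer 7
G0 Z25.4
G0 X30.0 Y15.0
G1 X22.5 Y28.0
G1 X7.5 Y28.0
G1 X0.0 Y15.0
G1 X7.5 Y2.0
G1 X22.5 Y2.0
G1 X30.0 Y15.0
; layer 8
G0 Z29.0
G0 X30.0 Y15.0
G1 X22.5 Y28.0
G1 X7.5 Y28.0
G1 X0.0 Y15.0
G1 X7.5 Y2.0
G1 X22.5 Y2.0
G1 X30.0 Y15.0
M2 ; end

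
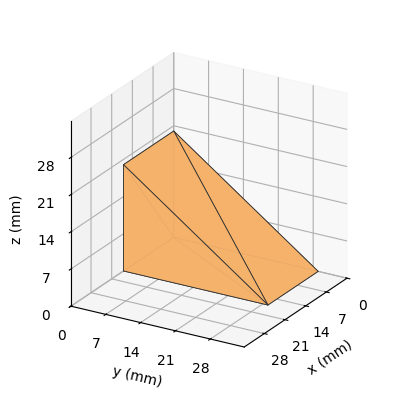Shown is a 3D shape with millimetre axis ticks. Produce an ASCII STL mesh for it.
Reading the render: the shape is a wedge (ramp): 17 × 29 mm base, rising to 20 mm along the y=0 edge and sloping linearly to z=0 at y=29 (dimensions read to the nearest mm from the axis ticks). For the STL, each face is triangulated and given an outward normal.

solid part
  facet normal 0.0000 0.0000 -1.0000
    outer loop
      vertex 17.000 29.000 0.000
      vertex 17.000 0.000 0.000
      vertex 0.000 0.000 0.000
    endloop
  endfacet
  facet normal 0.0000 0.0000 -1.0000
    outer loop
      vertex 0.000 29.000 0.000
      vertex 17.000 29.000 0.000
      vertex 0.000 0.000 0.000
    endloop
  endfacet
  facet normal 0.0000 -1.0000 0.0000
    outer loop
      vertex 0.000 0.000 0.000
      vertex 17.000 0.000 0.000
      vertex 17.000 0.000 20.000
    endloop
  endfacet
  facet normal 0.0000 -1.0000 0.0000
    outer loop
      vertex 0.000 0.000 0.000
      vertex 17.000 0.000 20.000
      vertex 0.000 0.000 20.000
    endloop
  endfacet
  facet normal 0.0000 0.5677 0.8232
    outer loop
      vertex 0.000 0.000 20.000
      vertex 17.000 0.000 20.000
      vertex 17.000 29.000 0.000
    endloop
  endfacet
  facet normal 0.0000 0.5677 0.8232
    outer loop
      vertex 0.000 0.000 20.000
      vertex 17.000 29.000 0.000
      vertex 0.000 29.000 0.000
    endloop
  endfacet
  facet normal -1.0000 0.0000 0.0000
    outer loop
      vertex 0.000 0.000 20.000
      vertex 0.000 29.000 0.000
      vertex 0.000 0.000 0.000
    endloop
  endfacet
  facet normal 1.0000 0.0000 0.0000
    outer loop
      vertex 17.000 0.000 0.000
      vertex 17.000 29.000 0.000
      vertex 17.000 0.000 20.000
    endloop
  endfacet
endsolid part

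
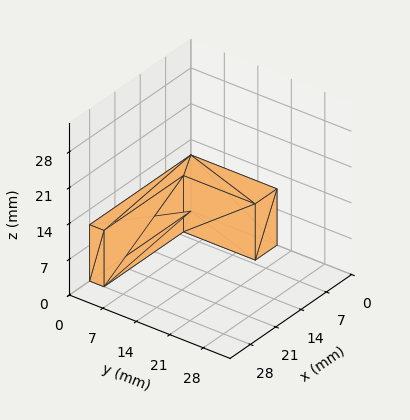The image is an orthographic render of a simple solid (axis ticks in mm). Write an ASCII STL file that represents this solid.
Reading the render: the shape is an L-shaped prism: outer 28 × 18 mm, arm thicknesses ≈ 3 mm (horizontal) and 6 mm (vertical), extruded 11 mm in z (dimensions read to the nearest mm from the axis ticks). For the STL, each face is triangulated and given an outward normal.

solid part
  facet normal 0.0000 0.0000 -1.0000
    outer loop
      vertex 28.000 3.000 0.000
      vertex 28.000 0.000 0.000
      vertex 0.000 0.000 0.000
    endloop
  endfacet
  facet normal 0.0000 0.0000 -1.0000
    outer loop
      vertex 6.000 3.000 0.000
      vertex 28.000 3.000 0.000
      vertex 0.000 0.000 0.000
    endloop
  endfacet
  facet normal 0.0000 0.0000 -1.0000
    outer loop
      vertex 6.000 18.000 0.000
      vertex 6.000 3.000 0.000
      vertex 0.000 0.000 0.000
    endloop
  endfacet
  facet normal 0.0000 0.0000 -1.0000
    outer loop
      vertex 0.000 18.000 0.000
      vertex 6.000 18.000 0.000
      vertex 0.000 0.000 0.000
    endloop
  endfacet
  facet normal 0.0000 0.0000 1.0000
    outer loop
      vertex 0.000 0.000 11.000
      vertex 28.000 0.000 11.000
      vertex 28.000 3.000 11.000
    endloop
  endfacet
  facet normal 0.0000 0.0000 1.0000
    outer loop
      vertex 0.000 0.000 11.000
      vertex 28.000 3.000 11.000
      vertex 6.000 3.000 11.000
    endloop
  endfacet
  facet normal 0.0000 0.0000 1.0000
    outer loop
      vertex 0.000 0.000 11.000
      vertex 6.000 3.000 11.000
      vertex 6.000 18.000 11.000
    endloop
  endfacet
  facet normal 0.0000 0.0000 1.0000
    outer loop
      vertex 0.000 0.000 11.000
      vertex 6.000 18.000 11.000
      vertex 0.000 18.000 11.000
    endloop
  endfacet
  facet normal 0.0000 -1.0000 0.0000
    outer loop
      vertex 0.000 0.000 0.000
      vertex 28.000 0.000 0.000
      vertex 28.000 0.000 11.000
    endloop
  endfacet
  facet normal 0.0000 -1.0000 0.0000
    outer loop
      vertex 0.000 0.000 0.000
      vertex 28.000 0.000 11.000
      vertex 0.000 0.000 11.000
    endloop
  endfacet
  facet normal 1.0000 0.0000 0.0000
    outer loop
      vertex 28.000 0.000 0.000
      vertex 28.000 3.000 0.000
      vertex 28.000 3.000 11.000
    endloop
  endfacet
  facet normal 1.0000 0.0000 0.0000
    outer loop
      vertex 28.000 0.000 0.000
      vertex 28.000 3.000 11.000
      vertex 28.000 0.000 11.000
    endloop
  endfacet
  facet normal 0.0000 1.0000 0.0000
    outer loop
      vertex 28.000 3.000 0.000
      vertex 6.000 3.000 0.000
      vertex 6.000 3.000 11.000
    endloop
  endfacet
  facet normal 0.0000 1.0000 0.0000
    outer loop
      vertex 28.000 3.000 0.000
      vertex 6.000 3.000 11.000
      vertex 28.000 3.000 11.000
    endloop
  endfacet
  facet normal 1.0000 0.0000 0.0000
    outer loop
      vertex 6.000 3.000 0.000
      vertex 6.000 18.000 0.000
      vertex 6.000 18.000 11.000
    endloop
  endfacet
  facet normal 1.0000 0.0000 0.0000
    outer loop
      vertex 6.000 3.000 0.000
      vertex 6.000 18.000 11.000
      vertex 6.000 3.000 11.000
    endloop
  endfacet
  facet normal 0.0000 1.0000 0.0000
    outer loop
      vertex 6.000 18.000 0.000
      vertex 0.000 18.000 0.000
      vertex 0.000 18.000 11.000
    endloop
  endfacet
  facet normal 0.0000 1.0000 0.0000
    outer loop
      vertex 6.000 18.000 0.000
      vertex 0.000 18.000 11.000
      vertex 6.000 18.000 11.000
    endloop
  endfacet
  facet normal -1.0000 0.0000 0.0000
    outer loop
      vertex 0.000 18.000 0.000
      vertex 0.000 0.000 0.000
      vertex 0.000 0.000 11.000
    endloop
  endfacet
  facet normal -1.0000 0.0000 0.0000
    outer loop
      vertex 0.000 18.000 0.000
      vertex 0.000 0.000 11.000
      vertex 0.000 18.000 11.000
    endloop
  endfacet
endsolid part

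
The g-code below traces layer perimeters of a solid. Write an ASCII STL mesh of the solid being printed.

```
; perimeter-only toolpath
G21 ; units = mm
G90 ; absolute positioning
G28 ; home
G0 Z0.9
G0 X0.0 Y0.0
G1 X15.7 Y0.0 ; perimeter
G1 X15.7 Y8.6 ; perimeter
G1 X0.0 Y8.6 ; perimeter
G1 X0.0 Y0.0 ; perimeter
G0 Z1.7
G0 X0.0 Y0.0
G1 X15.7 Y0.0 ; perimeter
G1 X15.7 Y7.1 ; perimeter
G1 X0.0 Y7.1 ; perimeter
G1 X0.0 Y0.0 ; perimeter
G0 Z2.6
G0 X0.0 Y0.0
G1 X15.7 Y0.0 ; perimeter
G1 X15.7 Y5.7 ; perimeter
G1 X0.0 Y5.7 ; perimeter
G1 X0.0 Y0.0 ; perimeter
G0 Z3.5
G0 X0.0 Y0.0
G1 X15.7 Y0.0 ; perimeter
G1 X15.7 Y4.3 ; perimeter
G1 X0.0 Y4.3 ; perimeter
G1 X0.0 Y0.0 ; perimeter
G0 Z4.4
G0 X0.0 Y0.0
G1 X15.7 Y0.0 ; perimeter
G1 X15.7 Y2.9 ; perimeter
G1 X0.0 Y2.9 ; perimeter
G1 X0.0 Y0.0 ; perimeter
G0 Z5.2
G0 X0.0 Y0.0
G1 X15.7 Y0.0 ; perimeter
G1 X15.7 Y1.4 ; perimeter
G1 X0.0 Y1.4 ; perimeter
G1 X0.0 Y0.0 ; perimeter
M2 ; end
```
solid part
  facet normal 0.0000 0.0000 -1.0000
    outer loop
      vertex 15.7 10.0 0.0
      vertex 15.7 0.0 0.0
      vertex 0.0 0.0 0.0
    endloop
  endfacet
  facet normal 0.0000 0.0000 -1.0000
    outer loop
      vertex 0.0 10.0 0.0
      vertex 15.7 10.0 0.0
      vertex 0.0 0.0 0.0
    endloop
  endfacet
  facet normal 0.0000 -1.0000 0.0000
    outer loop
      vertex 0.0 0.0 0.0
      vertex 15.7 0.0 0.0
      vertex 15.7 0.0 6.1
    endloop
  endfacet
  facet normal 0.0000 -1.0000 0.0000
    outer loop
      vertex 0.0 0.0 0.0
      vertex 15.7 0.0 6.1
      vertex 0.0 0.0 6.1
    endloop
  endfacet
  facet normal 0.0000 0.5208 0.8537
    outer loop
      vertex 0.0 0.0 6.1
      vertex 15.7 0.0 6.1
      vertex 15.7 10.0 0.0
    endloop
  endfacet
  facet normal 0.0000 0.5208 0.8537
    outer loop
      vertex 0.0 0.0 6.1
      vertex 15.7 10.0 0.0
      vertex 0.0 10.0 0.0
    endloop
  endfacet
  facet normal -1.0000 0.0000 0.0000
    outer loop
      vertex 0.0 0.0 6.1
      vertex 0.0 10.0 0.0
      vertex 0.0 0.0 0.0
    endloop
  endfacet
  facet normal 1.0000 0.0000 0.0000
    outer loop
      vertex 15.7 0.0 0.0
      vertex 15.7 10.0 0.0
      vertex 15.7 0.0 6.1
    endloop
  endfacet
endsolid part

The G0 Z moves step by Δz≈0.9 mm. The G1 loops shrink linearly with z, so the solid tapers from its base footprint up to z≈6.1. Closing with a flat bottom cap and the tapered top and triangulating gives 8 facets — a wedge (ramp): 15.7 × 10 mm base, rising to 6.1 mm along the y=0 edge and sloping linearly to z=0 at y=10.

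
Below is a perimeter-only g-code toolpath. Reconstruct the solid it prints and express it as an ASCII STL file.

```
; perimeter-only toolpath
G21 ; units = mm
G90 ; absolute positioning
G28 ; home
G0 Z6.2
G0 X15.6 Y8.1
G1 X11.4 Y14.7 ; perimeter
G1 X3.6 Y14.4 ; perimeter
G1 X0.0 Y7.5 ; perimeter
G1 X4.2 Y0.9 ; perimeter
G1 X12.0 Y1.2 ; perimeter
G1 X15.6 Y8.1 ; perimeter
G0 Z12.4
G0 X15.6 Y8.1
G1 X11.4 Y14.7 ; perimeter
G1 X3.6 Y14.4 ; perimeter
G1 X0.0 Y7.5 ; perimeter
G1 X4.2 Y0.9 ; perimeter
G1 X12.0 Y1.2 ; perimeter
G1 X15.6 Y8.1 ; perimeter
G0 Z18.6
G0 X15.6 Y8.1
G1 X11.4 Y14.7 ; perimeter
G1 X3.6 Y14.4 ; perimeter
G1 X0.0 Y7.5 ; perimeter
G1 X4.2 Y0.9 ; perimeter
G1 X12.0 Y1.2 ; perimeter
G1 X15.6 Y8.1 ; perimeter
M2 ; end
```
solid part
  facet normal 0.0000 0.0000 -1.0000
    outer loop
      vertex 3.6 14.4 0.0
      vertex 11.4 14.7 0.0
      vertex 15.6 8.1 0.0
    endloop
  endfacet
  facet normal 0.0000 0.0000 -1.0000
    outer loop
      vertex 0.0 7.5 0.0
      vertex 3.6 14.4 0.0
      vertex 15.6 8.1 0.0
    endloop
  endfacet
  facet normal 0.0000 0.0000 -1.0000
    outer loop
      vertex 4.2 0.9 0.0
      vertex 0.0 7.5 0.0
      vertex 15.6 8.1 0.0
    endloop
  endfacet
  facet normal 0.0000 0.0000 -1.0000
    outer loop
      vertex 12.0 1.2 0.0
      vertex 4.2 0.9 0.0
      vertex 15.6 8.1 0.0
    endloop
  endfacet
  facet normal 0.0000 0.0000 1.0000
    outer loop
      vertex 15.6 8.1 18.6
      vertex 11.4 14.7 18.6
      vertex 3.6 14.4 18.6
    endloop
  endfacet
  facet normal 0.0000 0.0000 1.0000
    outer loop
      vertex 15.6 8.1 18.6
      vertex 3.6 14.4 18.6
      vertex 0.0 7.5 18.6
    endloop
  endfacet
  facet normal 0.0000 0.0000 1.0000
    outer loop
      vertex 15.6 8.1 18.6
      vertex 0.0 7.5 18.6
      vertex 4.2 0.9 18.6
    endloop
  endfacet
  facet normal 0.0000 0.0000 1.0000
    outer loop
      vertex 15.6 8.1 18.6
      vertex 4.2 0.9 18.6
      vertex 12.0 1.2 18.6
    endloop
  endfacet
  facet normal 0.8437 0.5369 0.0000
    outer loop
      vertex 15.6 8.1 0.0
      vertex 11.4 14.7 0.0
      vertex 11.4 14.7 18.6
    endloop
  endfacet
  facet normal 0.8437 0.5369 0.0000
    outer loop
      vertex 15.6 8.1 0.0
      vertex 11.4 14.7 18.6
      vertex 15.6 8.1 18.6
    endloop
  endfacet
  facet normal -0.0384 0.9993 0.0000
    outer loop
      vertex 11.4 14.7 0.0
      vertex 3.6 14.4 0.0
      vertex 3.6 14.4 18.6
    endloop
  endfacet
  facet normal -0.0384 0.9993 0.0000
    outer loop
      vertex 11.4 14.7 0.0
      vertex 3.6 14.4 18.6
      vertex 11.4 14.7 18.6
    endloop
  endfacet
  facet normal -0.8866 0.4626 0.0000
    outer loop
      vertex 3.6 14.4 0.0
      vertex 0.0 7.5 0.0
      vertex 0.0 7.5 18.6
    endloop
  endfacet
  facet normal -0.8866 0.4626 0.0000
    outer loop
      vertex 3.6 14.4 0.0
      vertex 0.0 7.5 18.6
      vertex 3.6 14.4 18.6
    endloop
  endfacet
  facet normal -0.8437 -0.5369 0.0000
    outer loop
      vertex 0.0 7.5 0.0
      vertex 4.2 0.9 0.0
      vertex 4.2 0.9 18.6
    endloop
  endfacet
  facet normal -0.8437 -0.5369 0.0000
    outer loop
      vertex 0.0 7.5 0.0
      vertex 4.2 0.9 18.6
      vertex 0.0 7.5 18.6
    endloop
  endfacet
  facet normal 0.0384 -0.9993 0.0000
    outer loop
      vertex 4.2 0.9 0.0
      vertex 12.0 1.2 0.0
      vertex 12.0 1.2 18.6
    endloop
  endfacet
  facet normal 0.0384 -0.9993 0.0000
    outer loop
      vertex 4.2 0.9 0.0
      vertex 12.0 1.2 18.6
      vertex 4.2 0.9 18.6
    endloop
  endfacet
  facet normal 0.8866 -0.4626 0.0000
    outer loop
      vertex 12.0 1.2 0.0
      vertex 15.6 8.1 0.0
      vertex 15.6 8.1 18.6
    endloop
  endfacet
  facet normal 0.8866 -0.4626 0.0000
    outer loop
      vertex 12.0 1.2 0.0
      vertex 15.6 8.1 18.6
      vertex 12.0 1.2 18.6
    endloop
  endfacet
endsolid part

The G0 Z moves step by Δz≈6.2 mm. Every layer's G1 loop is the same polygon, so the solid is a straight extrusion of it from z=0 to z≈18.6. Closing with flat bottom and top caps and triangulating gives 20 facets — a regular 6-sided prism (a cylinder approximated with 6 flat sides), circumscribed radius ≈ 7.8 mm, height ≈ 18.6 mm.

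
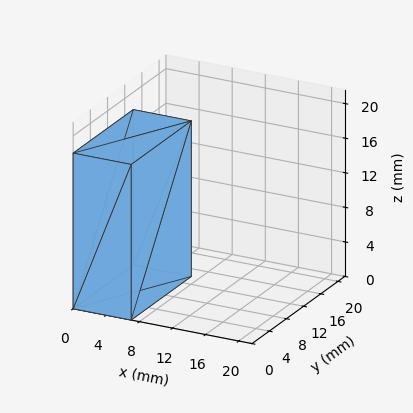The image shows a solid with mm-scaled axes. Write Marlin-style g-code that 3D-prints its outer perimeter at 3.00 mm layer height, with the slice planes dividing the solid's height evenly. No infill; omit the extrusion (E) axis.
Reading the render: the shape is a rectangular box, roughly 7 × 14 mm footprint and 18 mm tall (dimensions read to the nearest mm from the axis ticks). For the g-code, the solid's height is divided into equal slices at the stated Δz and each level perimeter traced with G1 moves after a G0 lift.

; perimeter-only toolpath
G21 ; units = mm
G90 ; absolute positioning
G28 ; home
; layer 1
G0 Z3.00
G0 X0.00 Y0.00
G1 X7.00 Y0.00
G1 X7.00 Y14.00
G1 X0.00 Y14.00
G1 X0.00 Y0.00
; layer 2
G0 Z6.00
G0 X0.00 Y0.00
G1 X7.00 Y0.00
G1 X7.00 Y14.00
G1 X0.00 Y14.00
G1 X0.00 Y0.00
; layer 3
G0 Z9.00
G0 X0.00 Y0.00
G1 X7.00 Y0.00
G1 X7.00 Y14.00
G1 X0.00 Y14.00
G1 X0.00 Y0.00
; layer 4
G0 Z12.00
G0 X0.00 Y0.00
G1 X7.00 Y0.00
G1 X7.00 Y14.00
G1 X0.00 Y14.00
G1 X0.00 Y0.00
; layer 5
G0 Z15.00
G0 X0.00 Y0.00
G1 X7.00 Y0.00
G1 X7.00 Y14.00
G1 X0.00 Y14.00
G1 X0.00 Y0.00
; layer 6
G0 Z18.00
G0 X0.00 Y0.00
G1 X7.00 Y0.00
G1 X7.00 Y14.00
G1 X0.00 Y14.00
G1 X0.00 Y0.00
M2 ; end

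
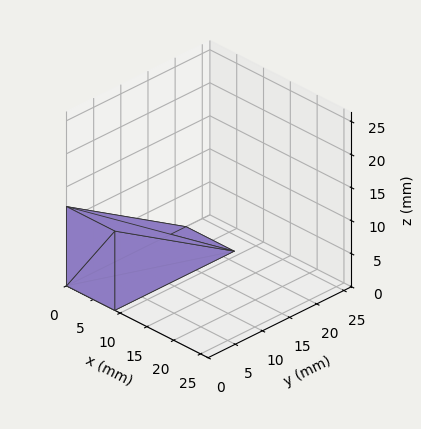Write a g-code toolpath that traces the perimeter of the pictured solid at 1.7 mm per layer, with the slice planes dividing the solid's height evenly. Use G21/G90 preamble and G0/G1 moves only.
Reading the render: the shape is a wedge (ramp): 9 × 22 mm base, rising to 12 mm along the y=0 edge and sloping linearly to z=0 at y=22 (dimensions read to the nearest mm from the axis ticks). For the g-code, the solid's height is divided into equal slices at the stated Δz and each level perimeter traced with G1 moves after a G0 lift.

; perimeter-only toolpath
G21 ; units = mm
G90 ; absolute positioning
G28 ; home
; layer 1
G0 Z1.7
G0 X0.0 Y0.0
G1 X9.0 Y0.0
G1 X9.0 Y18.9
G1 X0.0 Y18.9
G1 X0.0 Y0.0
; layer 2
G0 Z3.4
G0 X0.0 Y0.0
G1 X9.0 Y0.0
G1 X9.0 Y15.7
G1 X0.0 Y15.7
G1 X0.0 Y0.0
; layer 3
G0 Z5.1
G0 X0.0 Y0.0
G1 X9.0 Y0.0
G1 X9.0 Y12.6
G1 X0.0 Y12.6
G1 X0.0 Y0.0
; layer 4
G0 Z6.9
G0 X0.0 Y0.0
G1 X9.0 Y0.0
G1 X9.0 Y9.4
G1 X0.0 Y9.4
G1 X0.0 Y0.0
; layer 5
G0 Z8.6
G0 X0.0 Y0.0
G1 X9.0 Y0.0
G1 X9.0 Y6.3
G1 X0.0 Y6.3
G1 X0.0 Y0.0
; layer 6
G0 Z10.3
G0 X0.0 Y0.0
G1 X9.0 Y0.0
G1 X9.0 Y3.1
G1 X0.0 Y3.1
G1 X0.0 Y0.0
M2 ; end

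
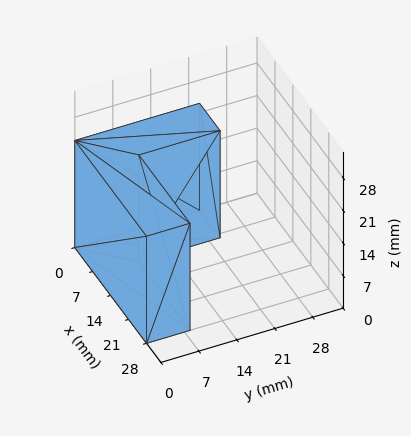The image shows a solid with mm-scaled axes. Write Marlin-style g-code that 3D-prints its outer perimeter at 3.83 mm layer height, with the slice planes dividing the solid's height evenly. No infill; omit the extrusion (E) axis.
Reading the render: the shape is an L-shaped prism: outer 28 × 23 mm, arm thicknesses ≈ 8 mm (horizontal) and 8 mm (vertical), extruded 23 mm in z (dimensions read to the nearest mm from the axis ticks). For the g-code, the solid's height is divided into equal slices at the stated Δz and each level perimeter traced with G1 moves after a G0 lift.

; perimeter-only toolpath
G21 ; units = mm
G90 ; absolute positioning
G28 ; home
; layer 1
G0 Z3.83
G0 X0.00 Y0.00
G1 X28.00 Y0.00
G1 X28.00 Y8.00
G1 X8.00 Y8.00
G1 X8.00 Y23.00
G1 X0.00 Y23.00
G1 X0.00 Y0.00
; layer 2
G0 Z7.67
G0 X0.00 Y0.00
G1 X28.00 Y0.00
G1 X28.00 Y8.00
G1 X8.00 Y8.00
G1 X8.00 Y23.00
G1 X0.00 Y23.00
G1 X0.00 Y0.00
; layer 3
G0 Z11.50
G0 X0.00 Y0.00
G1 X28.00 Y0.00
G1 X28.00 Y8.00
G1 X8.00 Y8.00
G1 X8.00 Y23.00
G1 X0.00 Y23.00
G1 X0.00 Y0.00
; layer 4
G0 Z15.33
G0 X0.00 Y0.00
G1 X28.00 Y0.00
G1 X28.00 Y8.00
G1 X8.00 Y8.00
G1 X8.00 Y23.00
G1 X0.00 Y23.00
G1 X0.00 Y0.00
; layer 5
G0 Z19.17
G0 X0.00 Y0.00
G1 X28.00 Y0.00
G1 X28.00 Y8.00
G1 X8.00 Y8.00
G1 X8.00 Y23.00
G1 X0.00 Y23.00
G1 X0.00 Y0.00
; layer 6
G0 Z23.00
G0 X0.00 Y0.00
G1 X28.00 Y0.00
G1 X28.00 Y8.00
G1 X8.00 Y8.00
G1 X8.00 Y23.00
G1 X0.00 Y23.00
G1 X0.00 Y0.00
M2 ; end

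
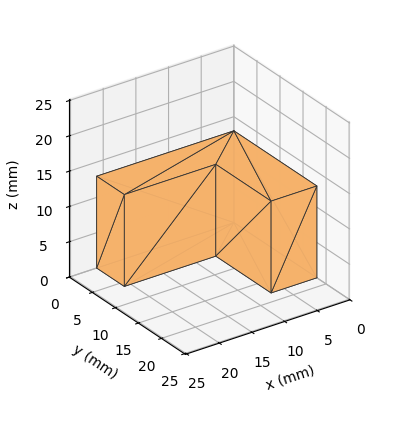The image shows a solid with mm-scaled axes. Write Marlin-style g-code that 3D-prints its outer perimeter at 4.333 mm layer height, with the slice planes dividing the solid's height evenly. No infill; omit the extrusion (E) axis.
Reading the render: the shape is an L-shaped prism: outer 21 × 18 mm, arm thicknesses ≈ 6 mm (horizontal) and 7 mm (vertical), extruded 13 mm in z (dimensions read to the nearest mm from the axis ticks). For the g-code, the solid's height is divided into equal slices at the stated Δz and each level perimeter traced with G1 moves after a G0 lift.

; perimeter-only toolpath
G21 ; units = mm
G90 ; absolute positioning
G28 ; home
; layer 1
G0 Z4.333
G0 X0.000 Y0.000
G1 X21.000 Y0.000
G1 X21.000 Y6.000
G1 X7.000 Y6.000
G1 X7.000 Y18.000
G1 X0.000 Y18.000
G1 X0.000 Y0.000
; layer 2
G0 Z8.667
G0 X0.000 Y0.000
G1 X21.000 Y0.000
G1 X21.000 Y6.000
G1 X7.000 Y6.000
G1 X7.000 Y18.000
G1 X0.000 Y18.000
G1 X0.000 Y0.000
; layer 3
G0 Z13.000
G0 X0.000 Y0.000
G1 X21.000 Y0.000
G1 X21.000 Y6.000
G1 X7.000 Y6.000
G1 X7.000 Y18.000
G1 X0.000 Y18.000
G1 X0.000 Y0.000
M2 ; end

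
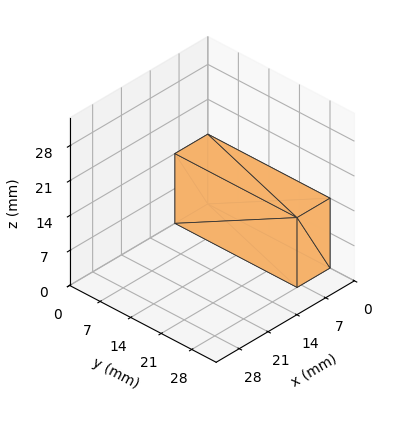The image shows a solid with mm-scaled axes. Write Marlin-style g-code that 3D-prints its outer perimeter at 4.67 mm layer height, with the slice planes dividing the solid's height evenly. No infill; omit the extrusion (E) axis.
Reading the render: the shape is a rectangular box, roughly 8 × 28 mm footprint and 14 mm tall (dimensions read to the nearest mm from the axis ticks). For the g-code, the solid's height is divided into equal slices at the stated Δz and each level perimeter traced with G1 moves after a G0 lift.

; perimeter-only toolpath
G21 ; units = mm
G90 ; absolute positioning
G28 ; home
; layer 1
G0 Z4.67
G0 X0.00 Y0.00
G1 X8.00 Y0.00
G1 X8.00 Y28.00
G1 X0.00 Y28.00
G1 X0.00 Y0.00
; layer 2
G0 Z9.33
G0 X0.00 Y0.00
G1 X8.00 Y0.00
G1 X8.00 Y28.00
G1 X0.00 Y28.00
G1 X0.00 Y0.00
; layer 3
G0 Z14.00
G0 X0.00 Y0.00
G1 X8.00 Y0.00
G1 X8.00 Y28.00
G1 X0.00 Y28.00
G1 X0.00 Y0.00
M2 ; end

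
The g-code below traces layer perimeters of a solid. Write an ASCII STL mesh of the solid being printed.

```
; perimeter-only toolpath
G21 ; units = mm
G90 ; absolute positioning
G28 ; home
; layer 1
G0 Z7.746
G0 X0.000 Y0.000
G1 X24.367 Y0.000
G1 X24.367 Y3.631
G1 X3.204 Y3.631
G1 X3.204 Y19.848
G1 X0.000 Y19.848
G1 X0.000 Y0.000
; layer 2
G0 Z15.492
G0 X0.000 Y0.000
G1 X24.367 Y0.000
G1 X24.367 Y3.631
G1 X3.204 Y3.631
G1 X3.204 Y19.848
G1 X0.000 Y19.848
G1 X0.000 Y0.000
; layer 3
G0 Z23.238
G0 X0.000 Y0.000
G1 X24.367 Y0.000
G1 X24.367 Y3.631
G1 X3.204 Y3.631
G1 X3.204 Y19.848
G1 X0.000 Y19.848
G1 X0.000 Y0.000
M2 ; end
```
solid part
  facet normal 0.0000 0.0000 -1.0000
    outer loop
      vertex 24.367 3.631 0.000
      vertex 24.367 0.000 0.000
      vertex 0.000 0.000 0.000
    endloop
  endfacet
  facet normal 0.0000 0.0000 -1.0000
    outer loop
      vertex 3.204 3.631 0.000
      vertex 24.367 3.631 0.000
      vertex 0.000 0.000 0.000
    endloop
  endfacet
  facet normal 0.0000 0.0000 -1.0000
    outer loop
      vertex 3.204 19.848 0.000
      vertex 3.204 3.631 0.000
      vertex 0.000 0.000 0.000
    endloop
  endfacet
  facet normal 0.0000 0.0000 -1.0000
    outer loop
      vertex 0.000 19.848 0.000
      vertex 3.204 19.848 0.000
      vertex 0.000 0.000 0.000
    endloop
  endfacet
  facet normal 0.0000 0.0000 1.0000
    outer loop
      vertex 0.000 0.000 23.238
      vertex 24.367 0.000 23.238
      vertex 24.367 3.631 23.238
    endloop
  endfacet
  facet normal 0.0000 0.0000 1.0000
    outer loop
      vertex 0.000 0.000 23.238
      vertex 24.367 3.631 23.238
      vertex 3.204 3.631 23.238
    endloop
  endfacet
  facet normal 0.0000 0.0000 1.0000
    outer loop
      vertex 0.000 0.000 23.238
      vertex 3.204 3.631 23.238
      vertex 3.204 19.848 23.238
    endloop
  endfacet
  facet normal 0.0000 0.0000 1.0000
    outer loop
      vertex 0.000 0.000 23.238
      vertex 3.204 19.848 23.238
      vertex 0.000 19.848 23.238
    endloop
  endfacet
  facet normal 0.0000 -1.0000 0.0000
    outer loop
      vertex 0.000 0.000 0.000
      vertex 24.367 0.000 0.000
      vertex 24.367 0.000 23.238
    endloop
  endfacet
  facet normal 0.0000 -1.0000 0.0000
    outer loop
      vertex 0.000 0.000 0.000
      vertex 24.367 0.000 23.238
      vertex 0.000 0.000 23.238
    endloop
  endfacet
  facet normal 1.0000 0.0000 0.0000
    outer loop
      vertex 24.367 0.000 0.000
      vertex 24.367 3.631 0.000
      vertex 24.367 3.631 23.238
    endloop
  endfacet
  facet normal 1.0000 0.0000 0.0000
    outer loop
      vertex 24.367 0.000 0.000
      vertex 24.367 3.631 23.238
      vertex 24.367 0.000 23.238
    endloop
  endfacet
  facet normal 0.0000 1.0000 0.0000
    outer loop
      vertex 24.367 3.631 0.000
      vertex 3.204 3.631 0.000
      vertex 3.204 3.631 23.238
    endloop
  endfacet
  facet normal 0.0000 1.0000 0.0000
    outer loop
      vertex 24.367 3.631 0.000
      vertex 3.204 3.631 23.238
      vertex 24.367 3.631 23.238
    endloop
  endfacet
  facet normal 1.0000 0.0000 0.0000
    outer loop
      vertex 3.204 3.631 0.000
      vertex 3.204 19.848 0.000
      vertex 3.204 19.848 23.238
    endloop
  endfacet
  facet normal 1.0000 0.0000 0.0000
    outer loop
      vertex 3.204 3.631 0.000
      vertex 3.204 19.848 23.238
      vertex 3.204 3.631 23.238
    endloop
  endfacet
  facet normal 0.0000 1.0000 0.0000
    outer loop
      vertex 3.204 19.848 0.000
      vertex 0.000 19.848 0.000
      vertex 0.000 19.848 23.238
    endloop
  endfacet
  facet normal 0.0000 1.0000 0.0000
    outer loop
      vertex 3.204 19.848 0.000
      vertex 0.000 19.848 23.238
      vertex 3.204 19.848 23.238
    endloop
  endfacet
  facet normal -1.0000 0.0000 0.0000
    outer loop
      vertex 0.000 19.848 0.000
      vertex 0.000 0.000 0.000
      vertex 0.000 0.000 23.238
    endloop
  endfacet
  facet normal -1.0000 0.0000 0.0000
    outer loop
      vertex 0.000 19.848 0.000
      vertex 0.000 0.000 23.238
      vertex 0.000 19.848 23.238
    endloop
  endfacet
endsolid part

The G0 Z moves step by Δz≈7.746 mm. Every layer's G1 loop is the same polygon, so the solid is a straight extrusion of it from z=0 to z≈23.2. Closing with flat bottom and top caps and triangulating gives 20 facets — an L-shaped prism: outer 24.4 × 19.8 mm, arm thicknesses ≈ 3.63 mm (horizontal) and 3.2 mm (vertical), extruded 23.2 mm in z.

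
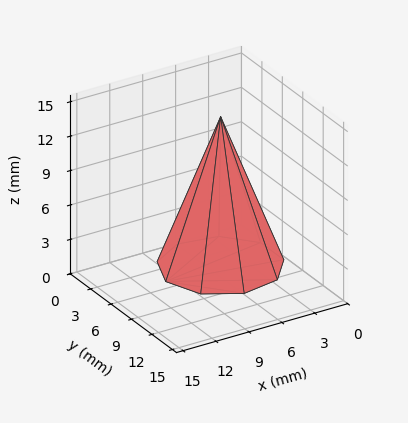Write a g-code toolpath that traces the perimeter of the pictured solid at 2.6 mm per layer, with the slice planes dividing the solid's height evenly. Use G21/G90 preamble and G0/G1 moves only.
Reading the render: the shape is a regular 9-sided pyramid, base circumscribed radius ≈ 5 mm, apex at z ≈ 13 mm (dimensions read to the nearest mm from the axis ticks). For the g-code, the solid's height is divided into equal slices at the stated Δz and each level perimeter traced with G1 moves after a G0 lift.

; perimeter-only toolpath
G21 ; units = mm
G90 ; absolute positioning
G28 ; home
; layer 1
G0 Z2.6
G0 X9.0 Y5.0
G1 X8.0 Y7.6
G1 X5.7 Y8.9
G1 X3.0 Y8.4
G1 X1.2 Y6.4
G1 X1.2 Y3.6
G1 X3.0 Y1.6
G1 X5.7 Y1.1
G1 X8.0 Y2.4
G1 X9.0 Y5.0
; layer 2
G0 Z5.2
G0 X8.0 Y5.0
G1 X7.3 Y6.9
G1 X5.5 Y7.9
G1 X3.5 Y7.6
G1 X2.2 Y6.0
G1 X2.2 Y4.0
G1 X3.5 Y2.4
G1 X5.5 Y2.1
G1 X7.3 Y3.1
G1 X8.0 Y5.0
; layer 3
G0 Z7.8
G0 X7.0 Y5.0
G1 X6.5 Y6.3
G1 X5.4 Y7.0
G1 X4.0 Y6.7
G1 X3.1 Y5.7
G1 X3.1 Y4.3
G1 X4.0 Y3.3
G1 X5.4 Y3.0
G1 X6.5 Y3.7
G1 X7.0 Y5.0
; layer 4
G0 Z10.4
G0 X6.0 Y5.0
G1 X5.8 Y5.6
G1 X5.2 Y6.0
G1 X4.5 Y5.9
G1 X4.1 Y5.3
G1 X4.1 Y4.7
G1 X4.5 Y4.1
G1 X5.2 Y4.0
G1 X5.8 Y4.4
G1 X6.0 Y5.0
M2 ; end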